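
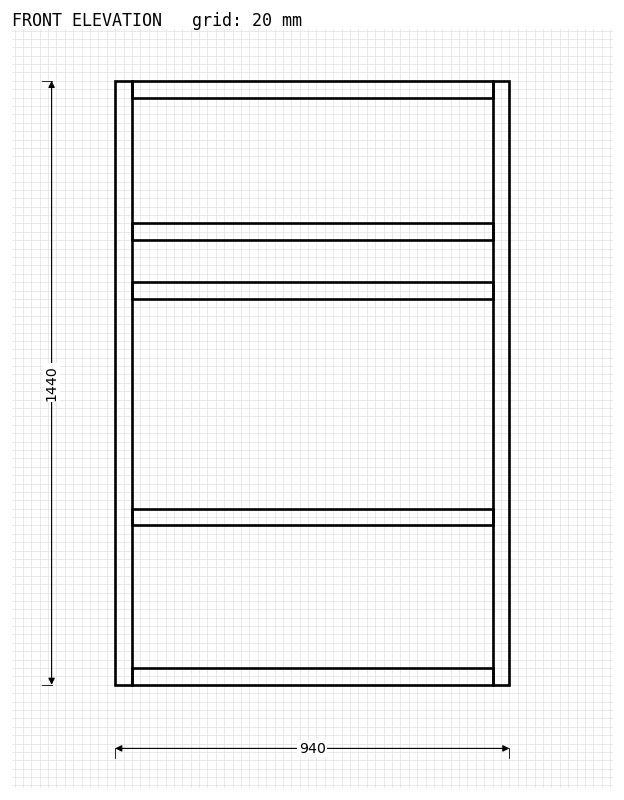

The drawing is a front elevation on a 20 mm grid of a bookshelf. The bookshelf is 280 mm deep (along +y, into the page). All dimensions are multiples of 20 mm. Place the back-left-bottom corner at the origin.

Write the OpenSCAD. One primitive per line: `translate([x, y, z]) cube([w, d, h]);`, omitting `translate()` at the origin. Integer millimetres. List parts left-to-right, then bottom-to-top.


cube([40, 280, 1440]);
translate([40, 0, 0]) cube([860, 280, 40]);
translate([40, 0, 380]) cube([860, 280, 40]);
translate([40, 0, 920]) cube([860, 280, 40]);
translate([40, 0, 1060]) cube([860, 280, 40]);
translate([40, 0, 1400]) cube([860, 280, 40]);
translate([900, 0, 0]) cube([40, 280, 1440]);


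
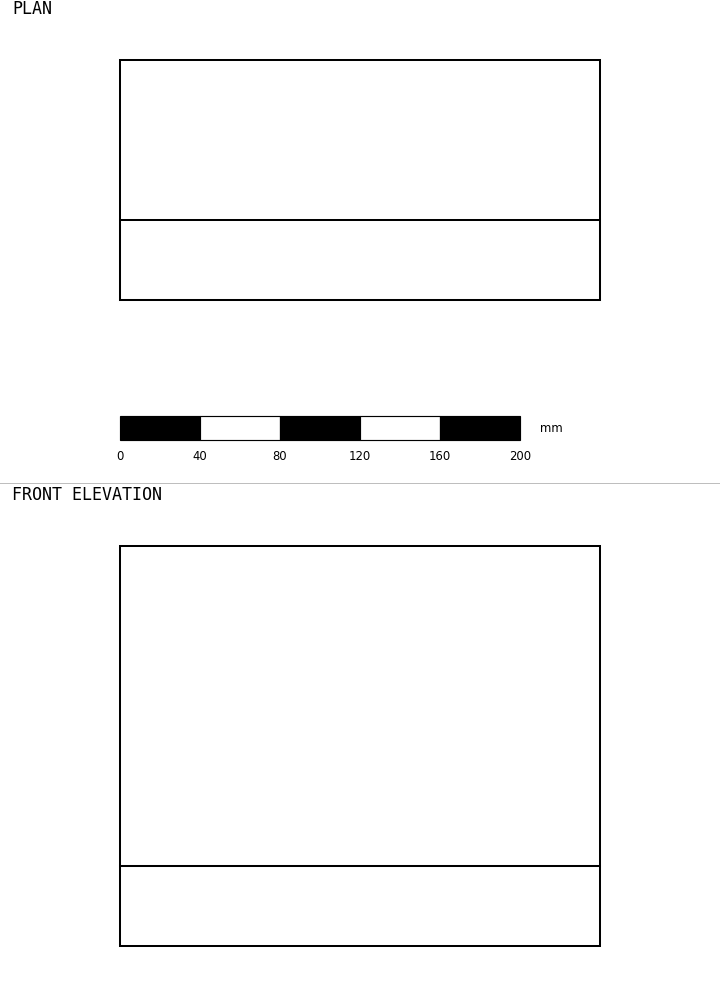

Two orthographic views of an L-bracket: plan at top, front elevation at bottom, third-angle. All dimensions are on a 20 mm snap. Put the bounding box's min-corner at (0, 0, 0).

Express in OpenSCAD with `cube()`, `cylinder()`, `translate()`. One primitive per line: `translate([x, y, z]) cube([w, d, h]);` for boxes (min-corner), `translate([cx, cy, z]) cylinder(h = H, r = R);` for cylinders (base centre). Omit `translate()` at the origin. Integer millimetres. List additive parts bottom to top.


cube([240, 120, 40]);
translate([0, 0, 40]) cube([240, 40, 160]);


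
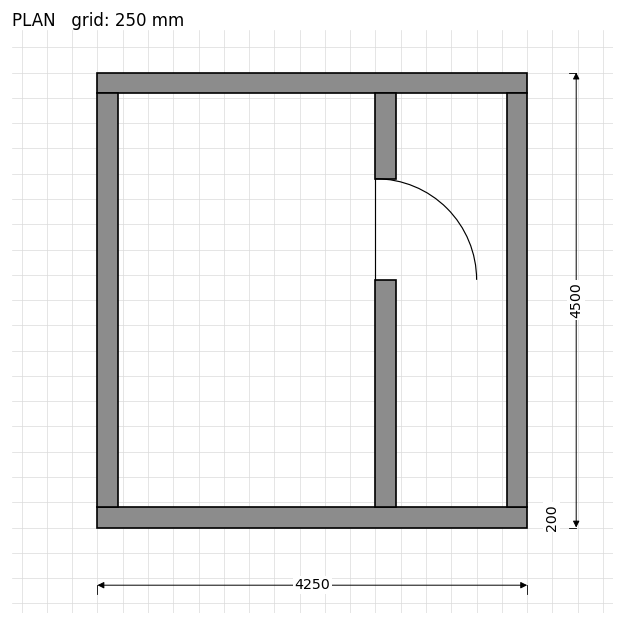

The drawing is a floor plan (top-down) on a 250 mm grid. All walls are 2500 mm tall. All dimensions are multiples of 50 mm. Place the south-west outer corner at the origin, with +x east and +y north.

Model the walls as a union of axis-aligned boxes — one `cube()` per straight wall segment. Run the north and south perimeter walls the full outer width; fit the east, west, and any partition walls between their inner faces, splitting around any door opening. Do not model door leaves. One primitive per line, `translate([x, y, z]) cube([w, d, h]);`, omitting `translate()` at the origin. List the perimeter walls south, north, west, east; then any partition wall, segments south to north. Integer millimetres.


cube([4250, 200, 2500]);
translate([0, 4300, 0]) cube([4250, 200, 2500]);
translate([0, 200, 0]) cube([200, 4100, 2500]);
translate([4050, 200, 0]) cube([200, 4100, 2500]);
translate([2750, 200, 0]) cube([200, 2250, 2500]);
translate([2750, 3450, 0]) cube([200, 850, 2500]);


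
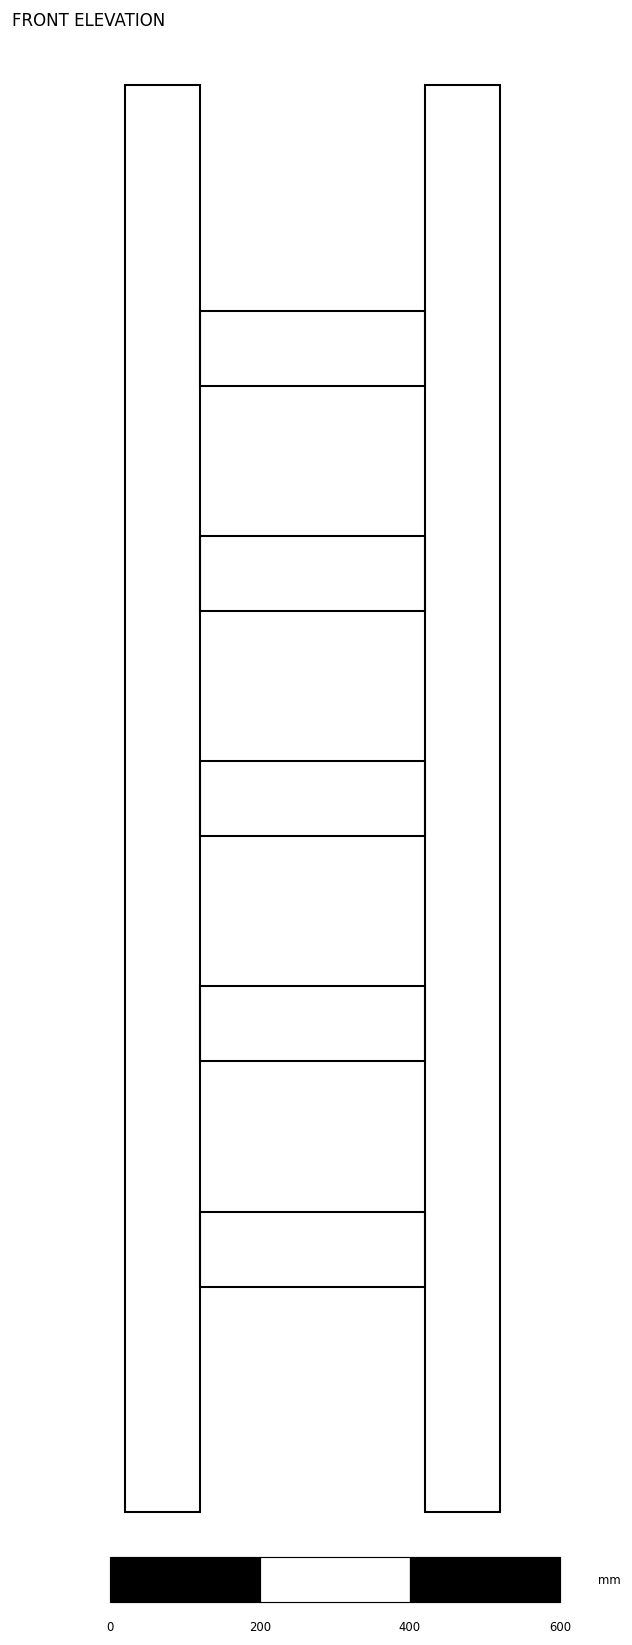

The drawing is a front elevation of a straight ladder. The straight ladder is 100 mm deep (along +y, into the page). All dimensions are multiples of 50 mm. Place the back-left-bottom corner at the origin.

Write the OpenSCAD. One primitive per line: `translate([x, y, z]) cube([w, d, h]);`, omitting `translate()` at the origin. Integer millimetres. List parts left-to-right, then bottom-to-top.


cube([100, 100, 1900]);
translate([100, 0, 300]) cube([300, 100, 100]);
translate([100, 0, 600]) cube([300, 100, 100]);
translate([100, 0, 900]) cube([300, 100, 100]);
translate([100, 0, 1200]) cube([300, 100, 100]);
translate([100, 0, 1500]) cube([300, 100, 100]);
translate([400, 0, 0]) cube([100, 100, 1900]);


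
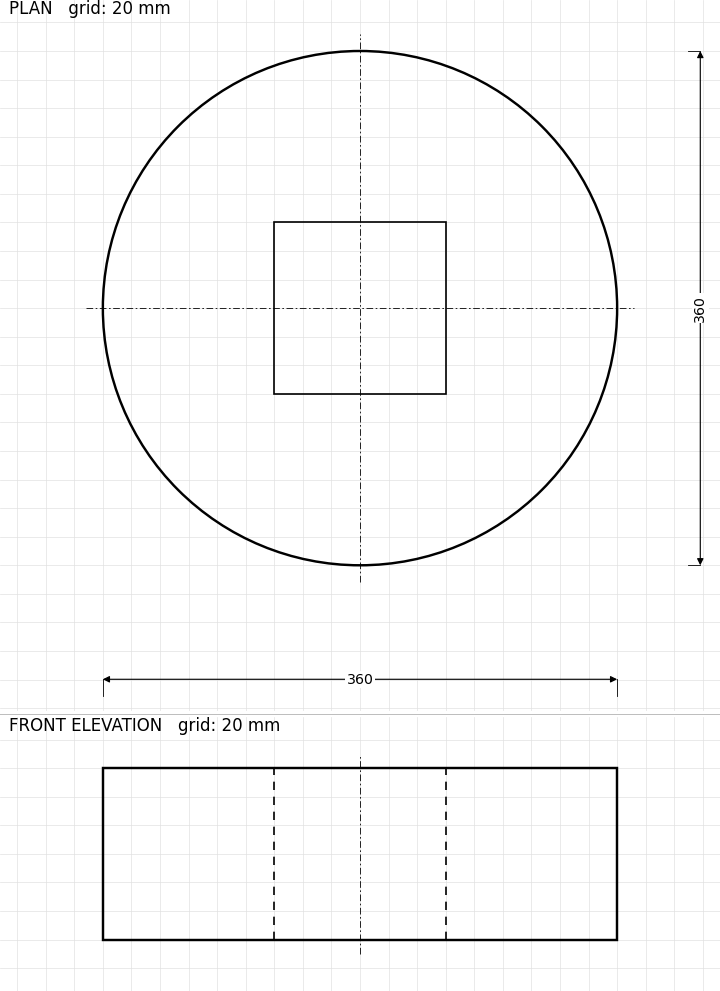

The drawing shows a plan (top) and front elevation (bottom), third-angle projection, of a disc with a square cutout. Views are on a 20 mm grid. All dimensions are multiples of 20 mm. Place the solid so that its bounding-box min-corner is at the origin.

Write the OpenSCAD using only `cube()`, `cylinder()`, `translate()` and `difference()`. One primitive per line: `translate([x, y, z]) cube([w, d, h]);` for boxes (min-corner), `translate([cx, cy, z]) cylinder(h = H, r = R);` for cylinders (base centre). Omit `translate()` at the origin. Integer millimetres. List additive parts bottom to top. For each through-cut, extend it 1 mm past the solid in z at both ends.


difference() {
  translate([180, 180, 0]) cylinder(h = 120, r = 180);
  translate([120, 120, -1]) cube([120, 120, 122]);
}


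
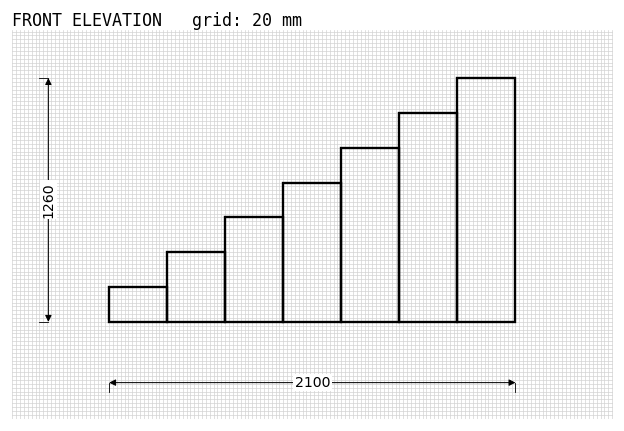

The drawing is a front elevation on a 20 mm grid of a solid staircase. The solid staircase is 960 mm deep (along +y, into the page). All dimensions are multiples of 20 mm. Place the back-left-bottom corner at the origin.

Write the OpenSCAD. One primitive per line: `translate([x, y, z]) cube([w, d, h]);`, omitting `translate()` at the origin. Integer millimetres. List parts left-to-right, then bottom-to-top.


cube([300, 960, 180]);
translate([300, 0, 0]) cube([300, 960, 360]);
translate([600, 0, 0]) cube([300, 960, 540]);
translate([900, 0, 0]) cube([300, 960, 720]);
translate([1200, 0, 0]) cube([300, 960, 900]);
translate([1500, 0, 0]) cube([300, 960, 1080]);
translate([1800, 0, 0]) cube([300, 960, 1260]);


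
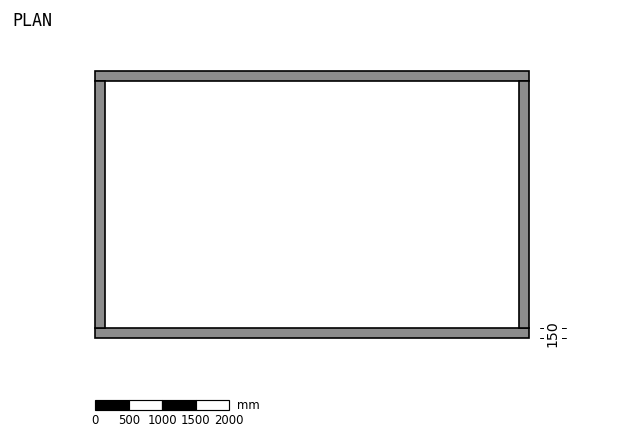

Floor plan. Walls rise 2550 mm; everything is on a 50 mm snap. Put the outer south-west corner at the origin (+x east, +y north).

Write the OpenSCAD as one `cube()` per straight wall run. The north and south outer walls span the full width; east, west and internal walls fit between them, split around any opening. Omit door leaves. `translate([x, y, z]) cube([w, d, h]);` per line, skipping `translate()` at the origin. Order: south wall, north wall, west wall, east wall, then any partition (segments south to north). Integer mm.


cube([6500, 150, 2550]);
translate([0, 3850, 0]) cube([6500, 150, 2550]);
translate([0, 150, 0]) cube([150, 3700, 2550]);
translate([6350, 150, 0]) cube([150, 3700, 2550]);


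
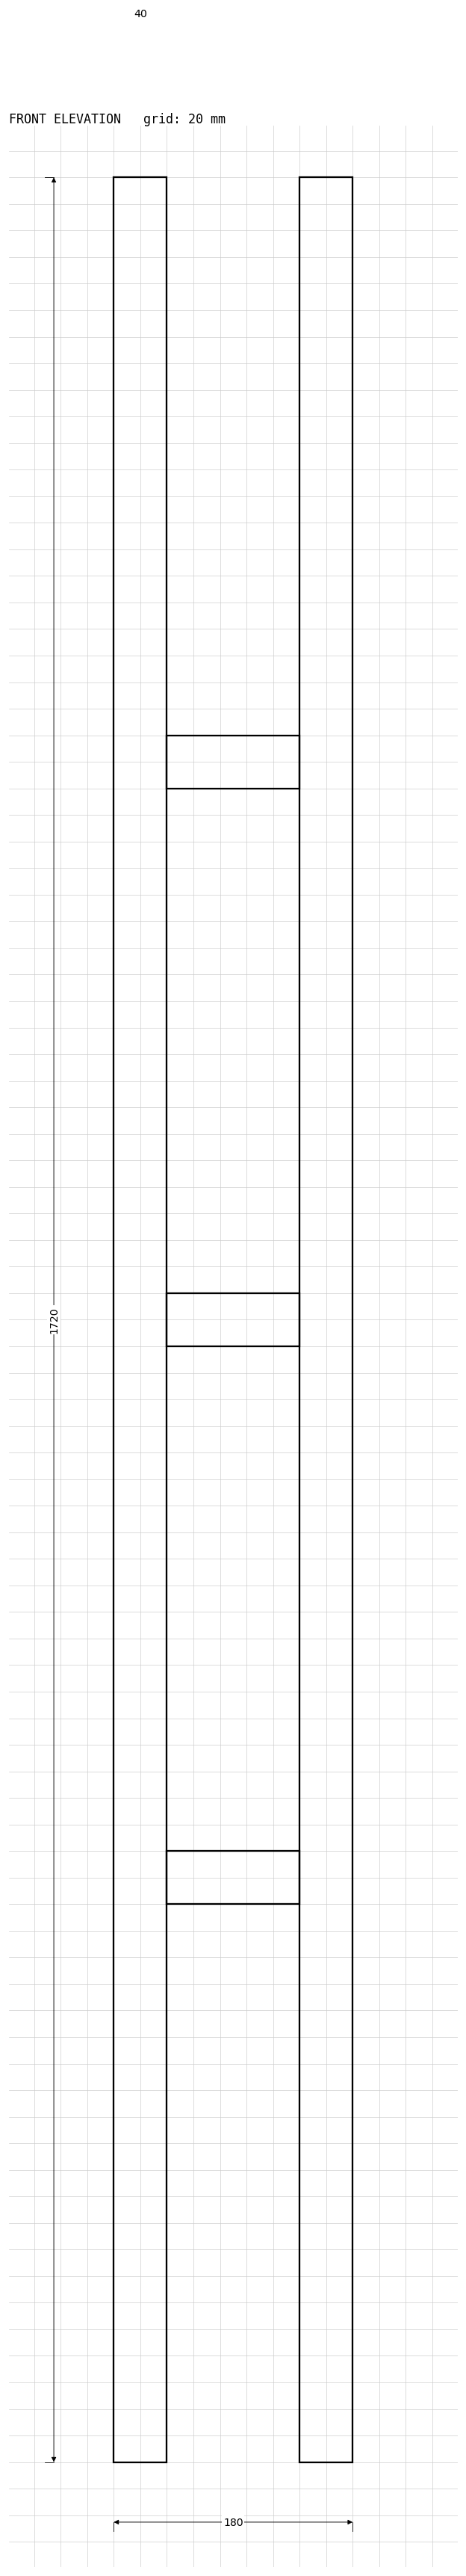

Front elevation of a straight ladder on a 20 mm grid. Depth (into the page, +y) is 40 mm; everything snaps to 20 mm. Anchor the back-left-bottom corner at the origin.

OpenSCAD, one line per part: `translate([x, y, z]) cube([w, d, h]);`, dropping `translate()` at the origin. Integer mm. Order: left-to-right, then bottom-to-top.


cube([40, 40, 1720]);
translate([40, 0, 420]) cube([100, 40, 40]);
translate([40, 0, 840]) cube([100, 40, 40]);
translate([40, 0, 1260]) cube([100, 40, 40]);
translate([140, 0, 0]) cube([40, 40, 1720]);


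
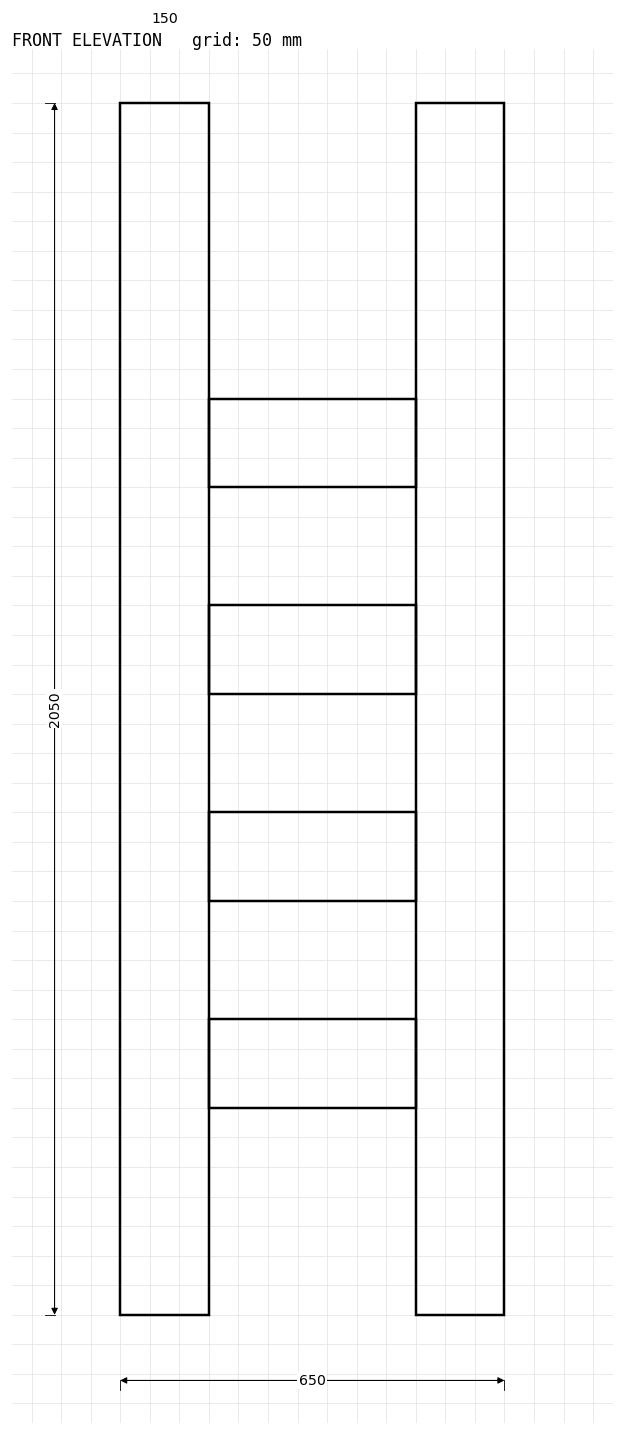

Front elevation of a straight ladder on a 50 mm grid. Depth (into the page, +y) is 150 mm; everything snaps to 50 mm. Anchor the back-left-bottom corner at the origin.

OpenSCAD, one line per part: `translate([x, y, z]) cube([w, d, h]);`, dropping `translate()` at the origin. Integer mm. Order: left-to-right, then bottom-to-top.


cube([150, 150, 2050]);
translate([150, 0, 350]) cube([350, 150, 150]);
translate([150, 0, 700]) cube([350, 150, 150]);
translate([150, 0, 1050]) cube([350, 150, 150]);
translate([150, 0, 1400]) cube([350, 150, 150]);
translate([500, 0, 0]) cube([150, 150, 2050]);


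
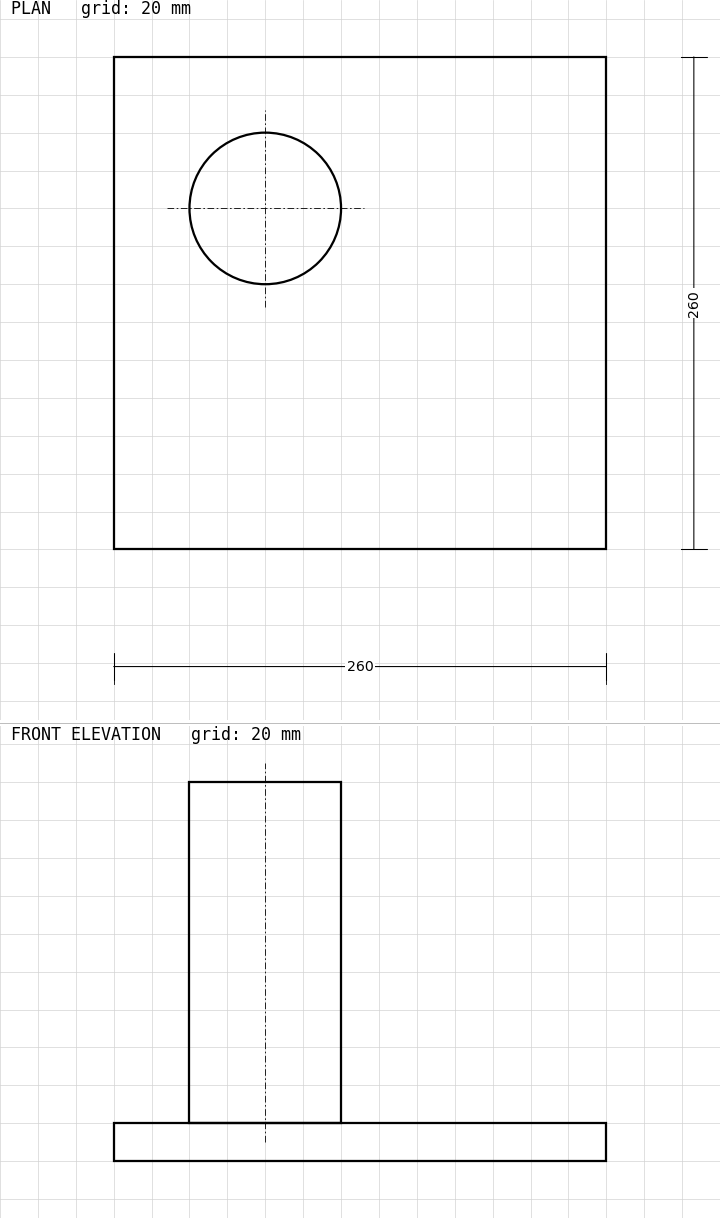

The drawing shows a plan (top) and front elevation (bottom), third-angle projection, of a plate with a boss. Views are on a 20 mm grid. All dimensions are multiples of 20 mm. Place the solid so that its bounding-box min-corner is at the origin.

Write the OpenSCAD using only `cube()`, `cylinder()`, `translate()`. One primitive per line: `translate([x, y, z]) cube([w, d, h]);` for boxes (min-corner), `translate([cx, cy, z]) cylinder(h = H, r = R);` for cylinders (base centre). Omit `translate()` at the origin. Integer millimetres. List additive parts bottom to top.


cube([260, 260, 20]);
translate([80, 180, 20]) cylinder(h = 180, r = 40);


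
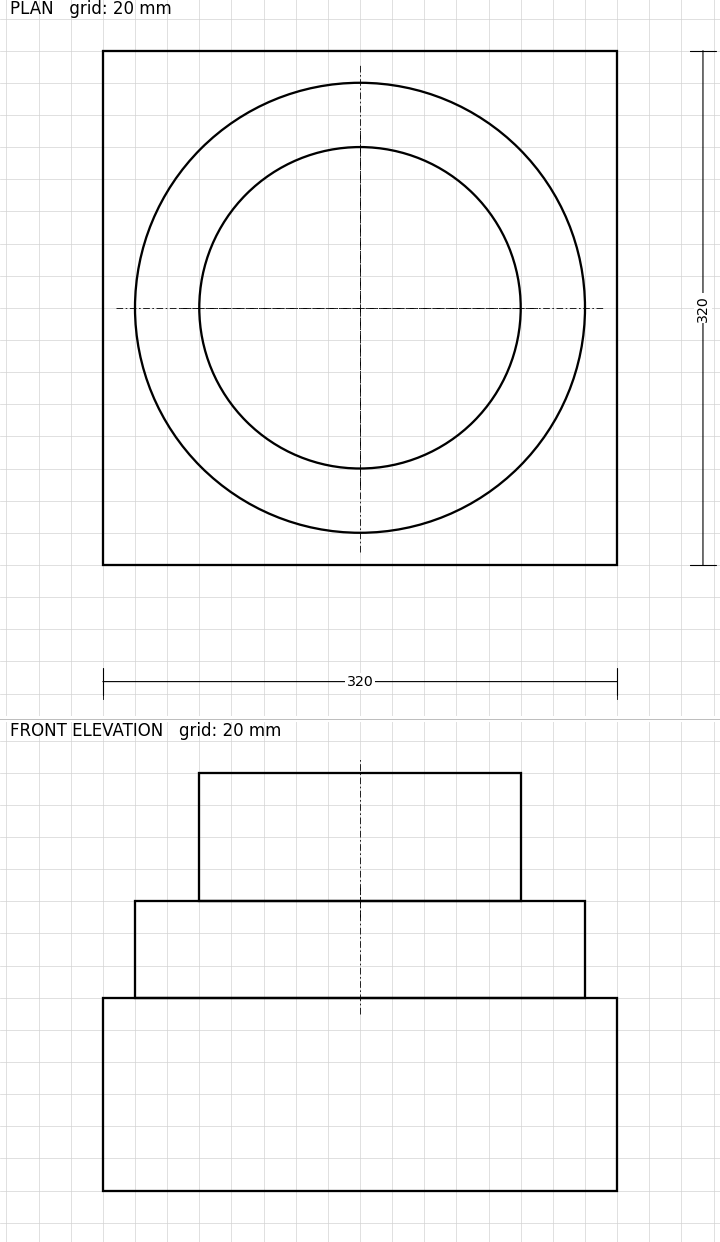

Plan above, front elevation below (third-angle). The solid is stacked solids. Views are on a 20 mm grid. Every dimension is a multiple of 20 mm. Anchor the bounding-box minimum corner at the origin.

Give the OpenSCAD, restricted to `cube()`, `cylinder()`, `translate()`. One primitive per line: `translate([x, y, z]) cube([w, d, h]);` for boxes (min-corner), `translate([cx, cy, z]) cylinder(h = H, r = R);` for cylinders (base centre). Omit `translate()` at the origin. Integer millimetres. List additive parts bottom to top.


cube([320, 320, 120]);
translate([160, 160, 120]) cylinder(h = 60, r = 140);
translate([160, 160, 180]) cylinder(h = 80, r = 100);


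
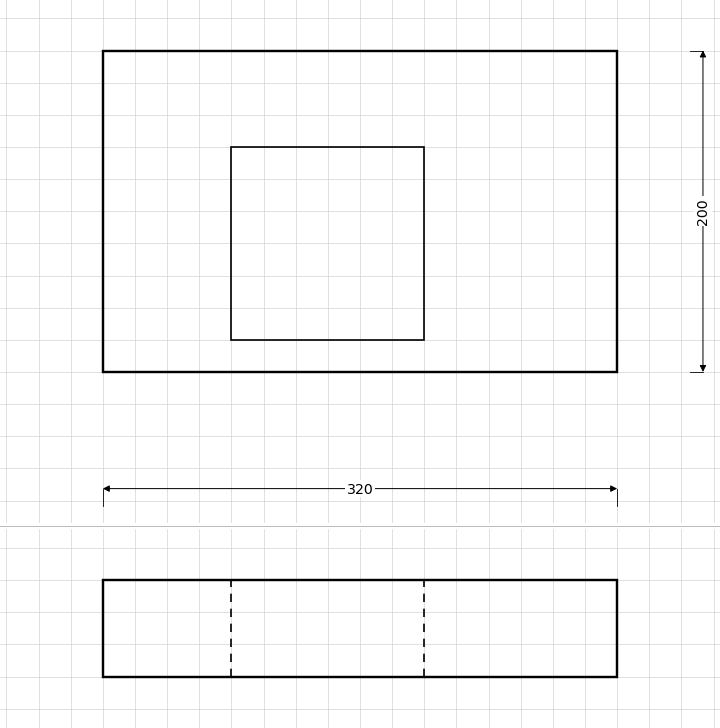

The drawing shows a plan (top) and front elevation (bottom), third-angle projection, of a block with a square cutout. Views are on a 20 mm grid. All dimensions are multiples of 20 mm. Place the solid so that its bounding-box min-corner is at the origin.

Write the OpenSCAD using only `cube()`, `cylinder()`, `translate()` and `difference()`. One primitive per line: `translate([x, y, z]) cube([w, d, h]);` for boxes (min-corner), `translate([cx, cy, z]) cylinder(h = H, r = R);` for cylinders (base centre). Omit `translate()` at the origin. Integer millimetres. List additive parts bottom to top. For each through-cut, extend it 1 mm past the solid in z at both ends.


difference() {
  cube([320, 200, 60]);
  translate([80, 20, -1]) cube([120, 120, 62]);
}


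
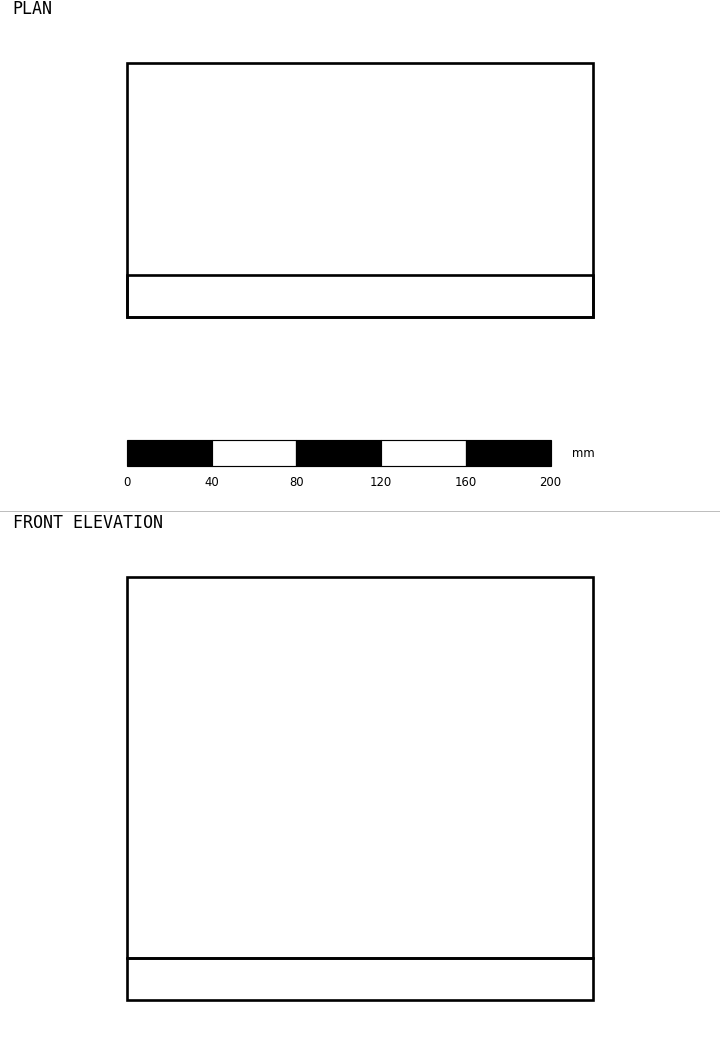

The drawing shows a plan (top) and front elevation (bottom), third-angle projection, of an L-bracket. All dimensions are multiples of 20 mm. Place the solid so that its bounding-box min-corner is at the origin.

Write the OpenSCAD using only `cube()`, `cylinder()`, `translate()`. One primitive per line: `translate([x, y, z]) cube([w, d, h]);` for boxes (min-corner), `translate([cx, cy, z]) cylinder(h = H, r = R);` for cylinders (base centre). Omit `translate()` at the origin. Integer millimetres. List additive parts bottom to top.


cube([220, 120, 20]);
translate([0, 0, 20]) cube([220, 20, 180]);


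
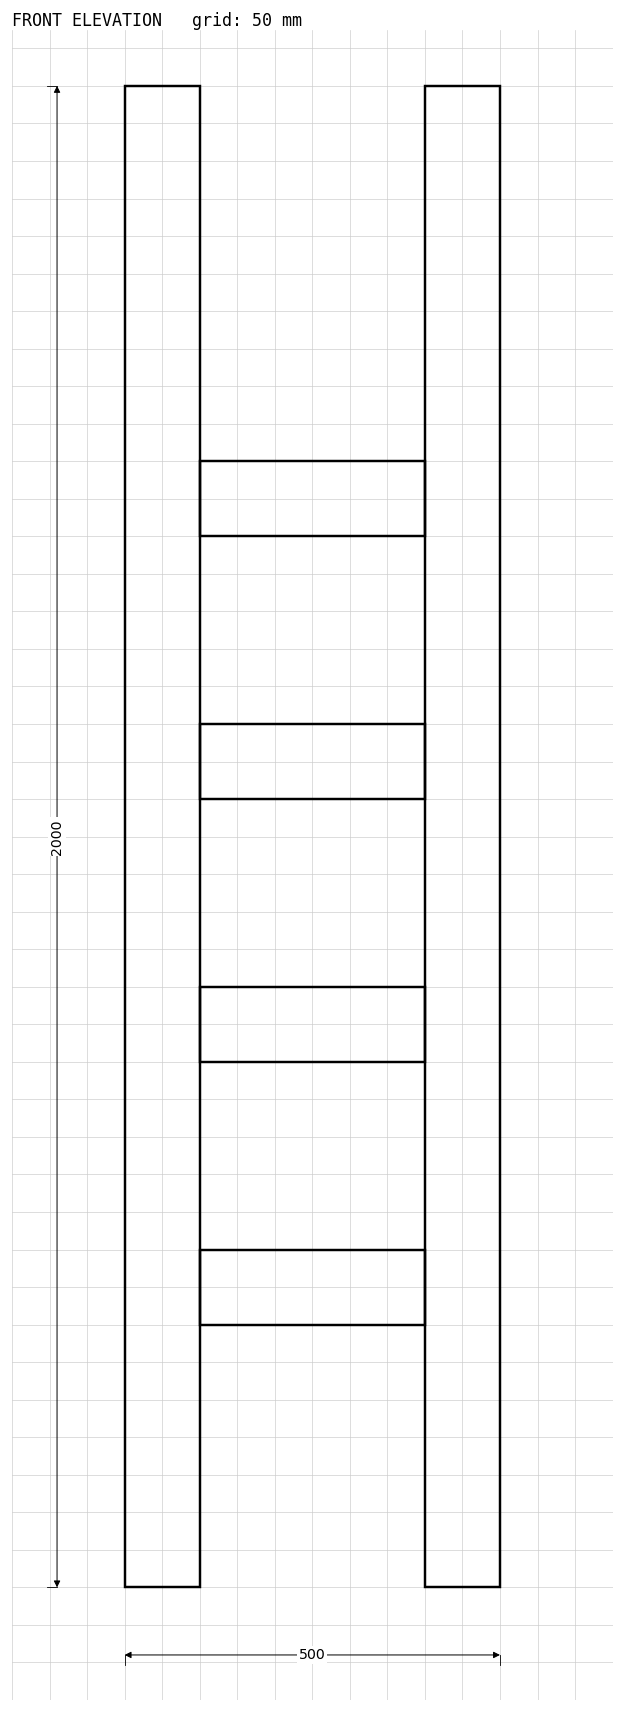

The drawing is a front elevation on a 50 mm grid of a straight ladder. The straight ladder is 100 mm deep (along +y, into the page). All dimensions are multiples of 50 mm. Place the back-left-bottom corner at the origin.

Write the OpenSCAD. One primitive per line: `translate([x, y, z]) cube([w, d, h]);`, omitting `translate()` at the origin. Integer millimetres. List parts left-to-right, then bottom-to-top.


cube([100, 100, 2000]);
translate([100, 0, 350]) cube([300, 100, 100]);
translate([100, 0, 700]) cube([300, 100, 100]);
translate([100, 0, 1050]) cube([300, 100, 100]);
translate([100, 0, 1400]) cube([300, 100, 100]);
translate([400, 0, 0]) cube([100, 100, 2000]);


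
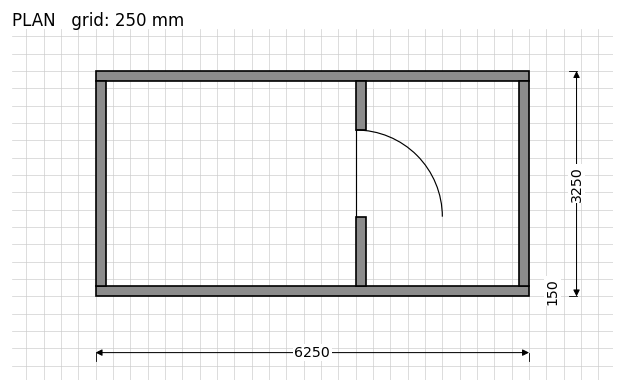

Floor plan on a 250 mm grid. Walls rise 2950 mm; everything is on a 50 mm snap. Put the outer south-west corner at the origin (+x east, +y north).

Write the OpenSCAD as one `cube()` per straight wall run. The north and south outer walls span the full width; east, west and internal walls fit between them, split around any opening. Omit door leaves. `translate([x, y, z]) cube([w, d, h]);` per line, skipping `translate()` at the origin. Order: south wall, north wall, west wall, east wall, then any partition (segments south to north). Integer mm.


cube([6250, 150, 2950]);
translate([0, 3100, 0]) cube([6250, 150, 2950]);
translate([0, 150, 0]) cube([150, 2950, 2950]);
translate([6100, 150, 0]) cube([150, 2950, 2950]);
translate([3750, 150, 0]) cube([150, 1000, 2950]);
translate([3750, 2400, 0]) cube([150, 700, 2950]);


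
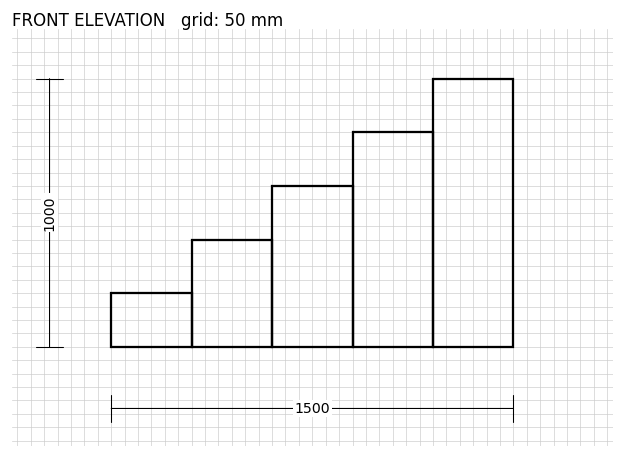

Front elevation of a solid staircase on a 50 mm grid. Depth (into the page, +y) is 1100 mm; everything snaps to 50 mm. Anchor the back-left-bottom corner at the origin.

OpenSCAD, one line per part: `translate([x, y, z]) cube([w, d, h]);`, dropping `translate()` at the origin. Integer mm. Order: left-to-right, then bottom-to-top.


cube([300, 1100, 200]);
translate([300, 0, 0]) cube([300, 1100, 400]);
translate([600, 0, 0]) cube([300, 1100, 600]);
translate([900, 0, 0]) cube([300, 1100, 800]);
translate([1200, 0, 0]) cube([300, 1100, 1000]);


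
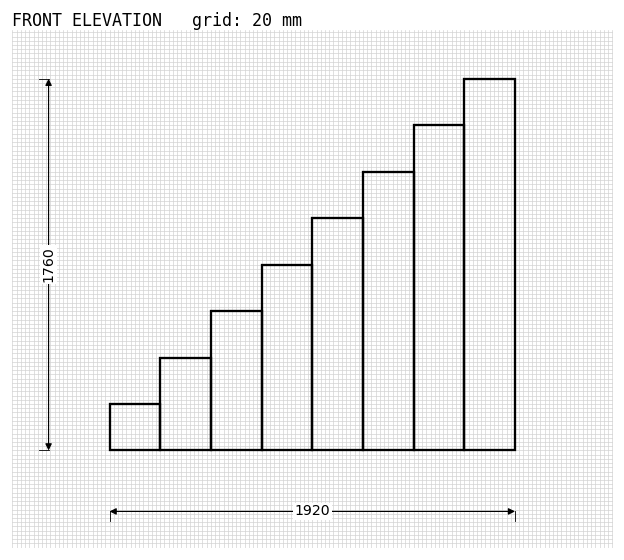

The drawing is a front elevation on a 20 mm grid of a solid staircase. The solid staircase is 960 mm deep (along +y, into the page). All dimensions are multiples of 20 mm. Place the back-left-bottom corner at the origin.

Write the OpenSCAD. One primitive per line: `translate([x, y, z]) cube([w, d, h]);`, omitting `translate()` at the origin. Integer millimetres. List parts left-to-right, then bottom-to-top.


cube([240, 960, 220]);
translate([240, 0, 0]) cube([240, 960, 440]);
translate([480, 0, 0]) cube([240, 960, 660]);
translate([720, 0, 0]) cube([240, 960, 880]);
translate([960, 0, 0]) cube([240, 960, 1100]);
translate([1200, 0, 0]) cube([240, 960, 1320]);
translate([1440, 0, 0]) cube([240, 960, 1540]);
translate([1680, 0, 0]) cube([240, 960, 1760]);


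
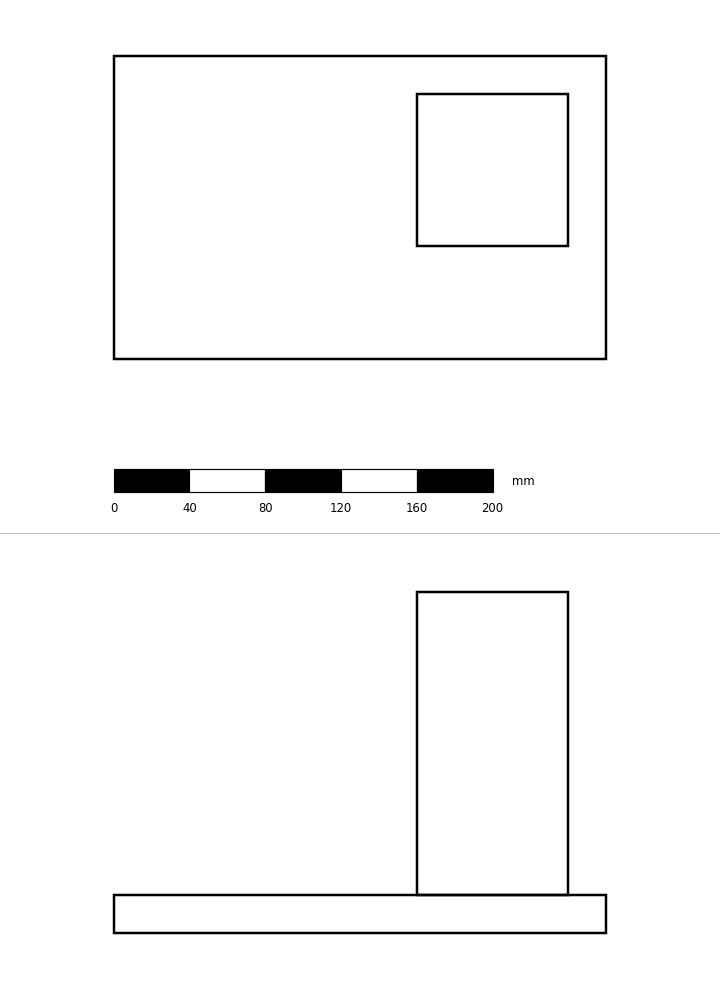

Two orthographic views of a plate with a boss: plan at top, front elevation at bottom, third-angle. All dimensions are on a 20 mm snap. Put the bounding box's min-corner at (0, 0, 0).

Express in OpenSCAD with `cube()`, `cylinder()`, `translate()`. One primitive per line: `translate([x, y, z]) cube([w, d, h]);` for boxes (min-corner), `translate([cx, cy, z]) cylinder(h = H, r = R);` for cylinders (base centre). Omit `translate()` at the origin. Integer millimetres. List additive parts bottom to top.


cube([260, 160, 20]);
translate([160, 60, 20]) cube([80, 80, 160]);


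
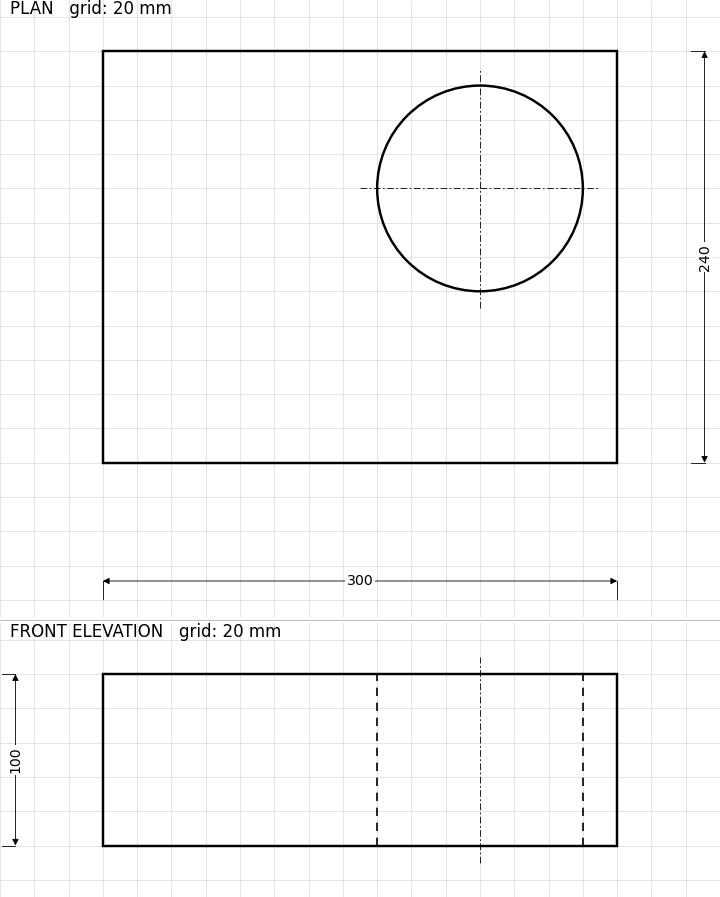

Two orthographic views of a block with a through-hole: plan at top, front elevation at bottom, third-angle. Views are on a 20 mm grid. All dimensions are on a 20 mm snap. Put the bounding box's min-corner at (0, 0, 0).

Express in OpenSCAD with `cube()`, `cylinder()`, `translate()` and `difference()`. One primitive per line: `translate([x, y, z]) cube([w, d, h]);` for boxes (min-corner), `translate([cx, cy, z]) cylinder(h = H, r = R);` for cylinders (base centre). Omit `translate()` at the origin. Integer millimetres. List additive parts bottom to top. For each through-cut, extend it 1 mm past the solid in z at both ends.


difference() {
  cube([300, 240, 100]);
  translate([220, 160, -1]) cylinder(h = 102, r = 60);
}


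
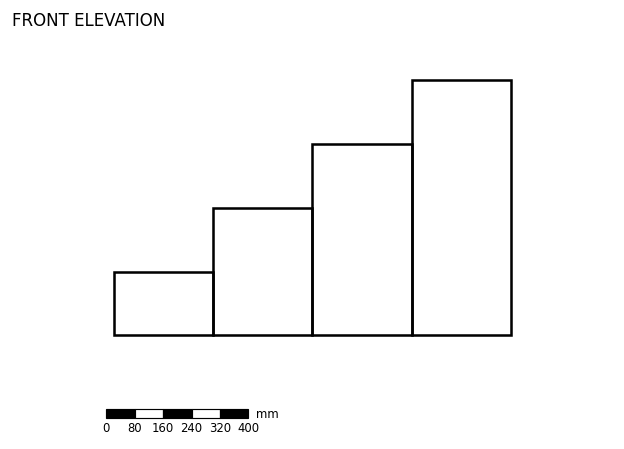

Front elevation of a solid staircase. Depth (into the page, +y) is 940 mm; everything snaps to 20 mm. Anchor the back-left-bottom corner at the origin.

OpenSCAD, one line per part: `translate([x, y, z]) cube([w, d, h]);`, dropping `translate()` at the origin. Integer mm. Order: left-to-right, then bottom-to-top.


cube([280, 940, 180]);
translate([280, 0, 0]) cube([280, 940, 360]);
translate([560, 0, 0]) cube([280, 940, 540]);
translate([840, 0, 0]) cube([280, 940, 720]);


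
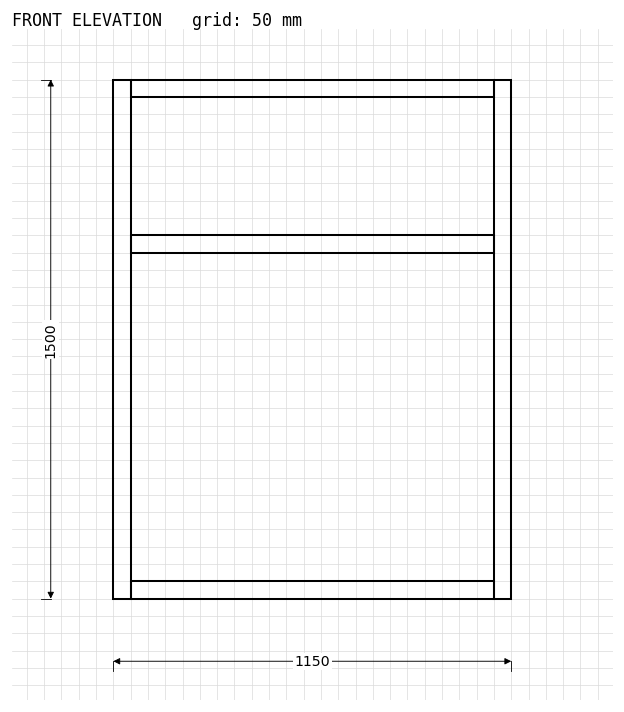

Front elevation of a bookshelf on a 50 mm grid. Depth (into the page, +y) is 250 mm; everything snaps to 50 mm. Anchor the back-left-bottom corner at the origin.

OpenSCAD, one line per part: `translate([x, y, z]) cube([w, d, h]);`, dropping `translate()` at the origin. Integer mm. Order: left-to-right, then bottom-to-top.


cube([50, 250, 1500]);
translate([50, 0, 0]) cube([1050, 250, 50]);
translate([50, 0, 1000]) cube([1050, 250, 50]);
translate([50, 0, 1450]) cube([1050, 250, 50]);
translate([1100, 0, 0]) cube([50, 250, 1500]);


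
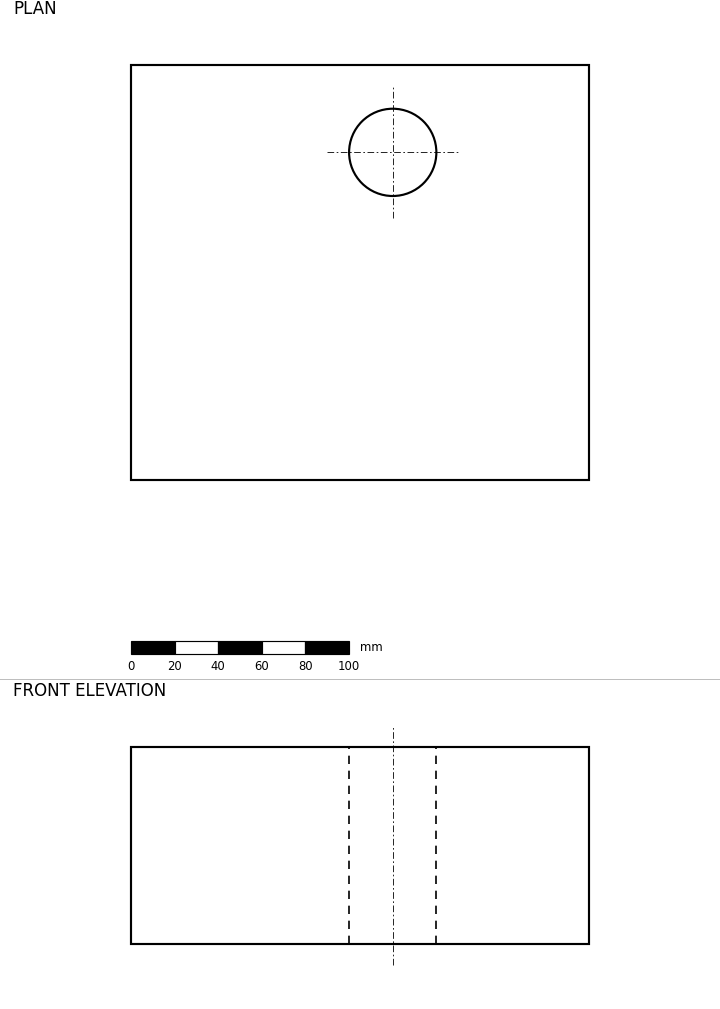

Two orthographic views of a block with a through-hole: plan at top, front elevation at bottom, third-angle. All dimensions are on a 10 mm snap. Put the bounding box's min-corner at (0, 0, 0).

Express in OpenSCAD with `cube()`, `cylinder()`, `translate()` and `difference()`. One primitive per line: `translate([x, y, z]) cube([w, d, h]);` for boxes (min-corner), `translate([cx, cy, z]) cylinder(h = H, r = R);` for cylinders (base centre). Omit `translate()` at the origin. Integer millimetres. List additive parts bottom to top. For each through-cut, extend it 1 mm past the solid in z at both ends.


difference() {
  cube([210, 190, 90]);
  translate([120, 150, -1]) cylinder(h = 92, r = 20);
}


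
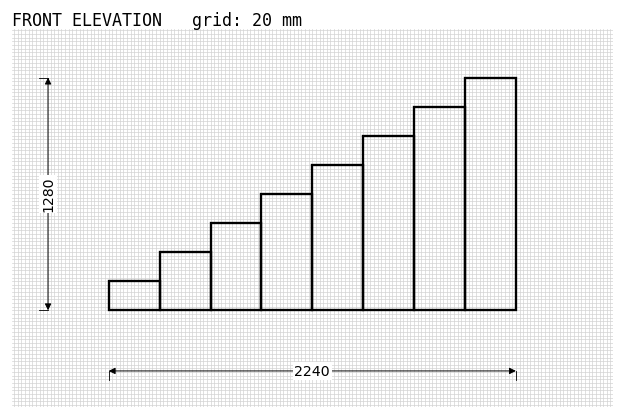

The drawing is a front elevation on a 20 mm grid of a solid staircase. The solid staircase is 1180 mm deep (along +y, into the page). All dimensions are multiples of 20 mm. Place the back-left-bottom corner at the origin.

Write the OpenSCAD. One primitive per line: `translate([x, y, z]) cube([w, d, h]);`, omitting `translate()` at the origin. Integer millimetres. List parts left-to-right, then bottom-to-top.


cube([280, 1180, 160]);
translate([280, 0, 0]) cube([280, 1180, 320]);
translate([560, 0, 0]) cube([280, 1180, 480]);
translate([840, 0, 0]) cube([280, 1180, 640]);
translate([1120, 0, 0]) cube([280, 1180, 800]);
translate([1400, 0, 0]) cube([280, 1180, 960]);
translate([1680, 0, 0]) cube([280, 1180, 1120]);
translate([1960, 0, 0]) cube([280, 1180, 1280]);


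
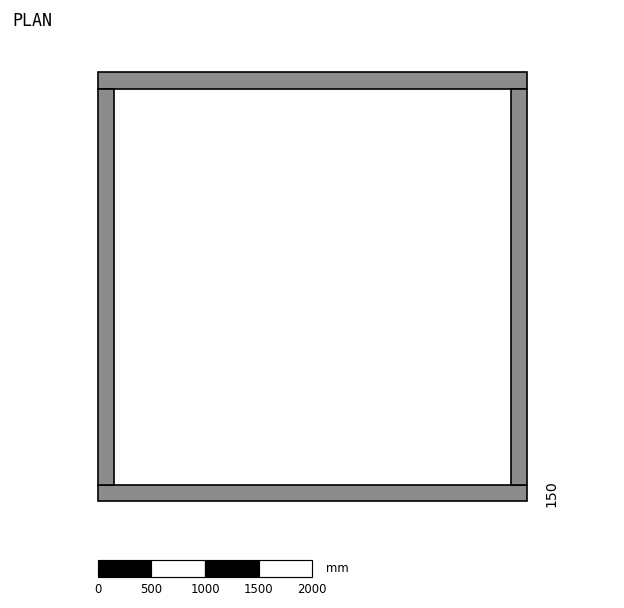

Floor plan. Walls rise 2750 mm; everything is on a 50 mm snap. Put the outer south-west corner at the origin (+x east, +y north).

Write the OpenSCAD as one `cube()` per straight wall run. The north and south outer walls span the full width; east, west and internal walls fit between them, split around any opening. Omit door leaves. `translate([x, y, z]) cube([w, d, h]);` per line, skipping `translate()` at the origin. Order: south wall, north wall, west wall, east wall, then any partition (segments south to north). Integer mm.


cube([4000, 150, 2750]);
translate([0, 3850, 0]) cube([4000, 150, 2750]);
translate([0, 150, 0]) cube([150, 3700, 2750]);
translate([3850, 150, 0]) cube([150, 3700, 2750]);


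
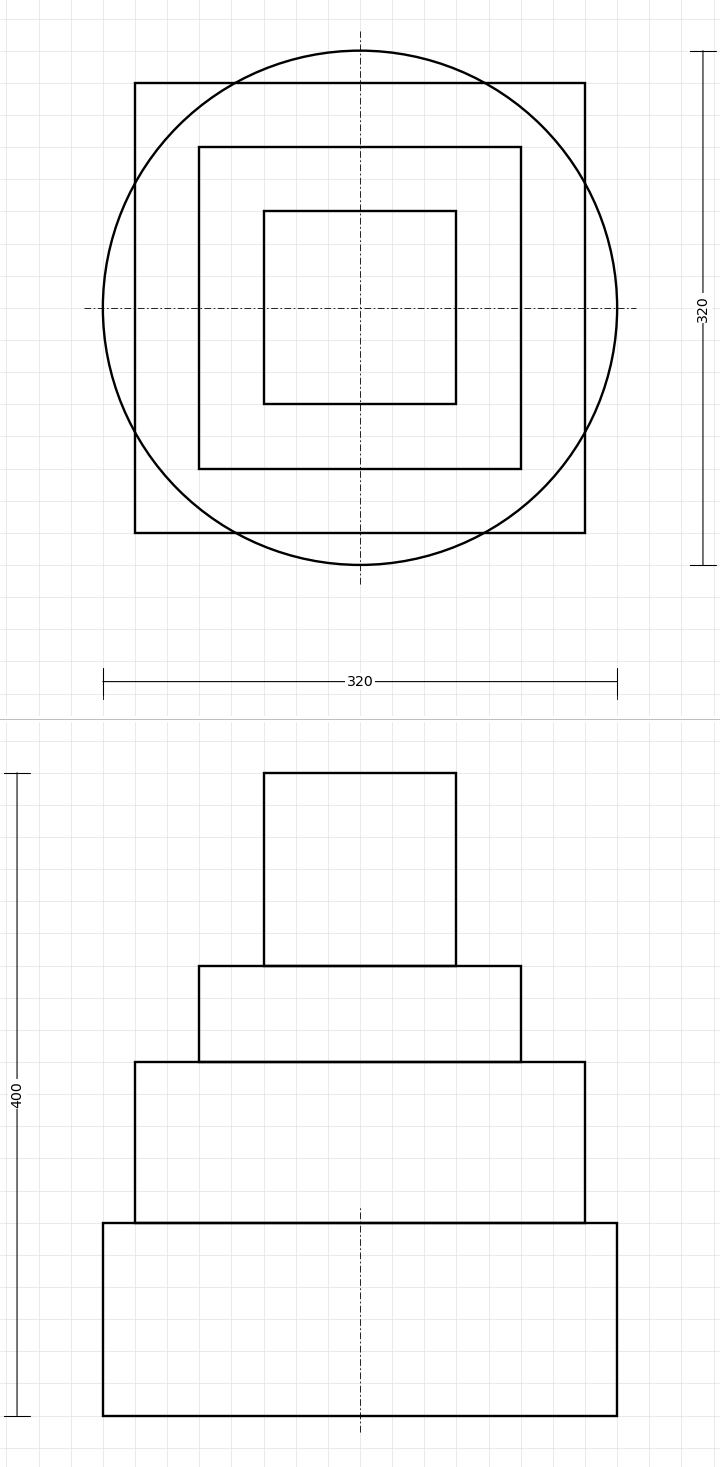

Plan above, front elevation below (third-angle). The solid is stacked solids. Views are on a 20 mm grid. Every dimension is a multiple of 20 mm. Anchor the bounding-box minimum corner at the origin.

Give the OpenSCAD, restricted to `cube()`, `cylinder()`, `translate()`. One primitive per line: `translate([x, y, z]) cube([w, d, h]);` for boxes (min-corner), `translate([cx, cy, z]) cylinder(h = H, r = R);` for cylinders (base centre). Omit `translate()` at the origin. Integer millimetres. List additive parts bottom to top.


translate([160, 160, 0]) cylinder(h = 120, r = 160);
translate([20, 20, 120]) cube([280, 280, 100]);
translate([60, 60, 220]) cube([200, 200, 60]);
translate([100, 100, 280]) cube([120, 120, 120]);


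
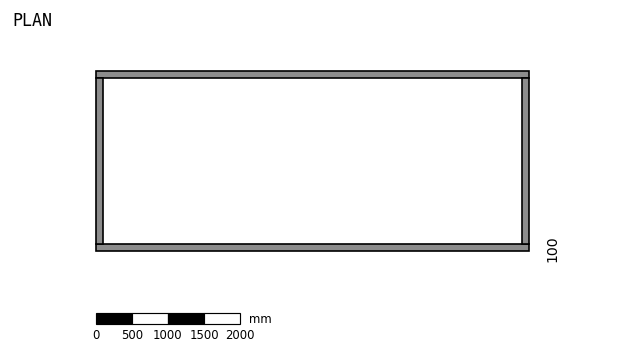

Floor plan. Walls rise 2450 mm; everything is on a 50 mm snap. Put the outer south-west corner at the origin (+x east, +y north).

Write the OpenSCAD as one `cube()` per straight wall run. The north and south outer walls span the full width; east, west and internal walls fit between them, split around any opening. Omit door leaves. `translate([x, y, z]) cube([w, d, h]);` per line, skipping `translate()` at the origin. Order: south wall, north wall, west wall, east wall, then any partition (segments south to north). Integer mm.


cube([6000, 100, 2450]);
translate([0, 2400, 0]) cube([6000, 100, 2450]);
translate([0, 100, 0]) cube([100, 2300, 2450]);
translate([5900, 100, 0]) cube([100, 2300, 2450]);


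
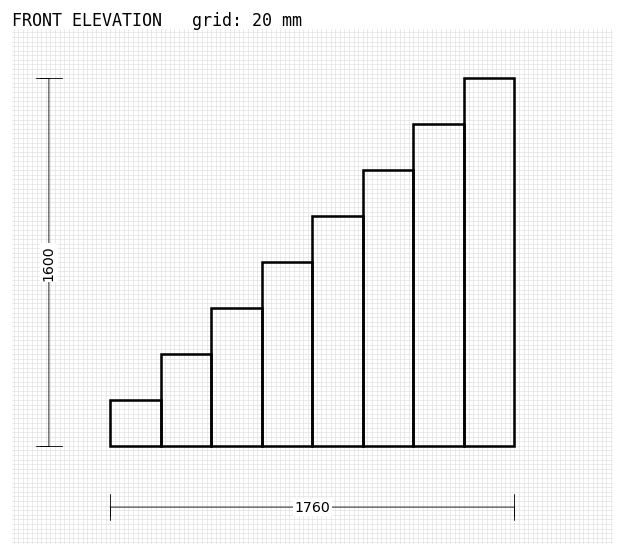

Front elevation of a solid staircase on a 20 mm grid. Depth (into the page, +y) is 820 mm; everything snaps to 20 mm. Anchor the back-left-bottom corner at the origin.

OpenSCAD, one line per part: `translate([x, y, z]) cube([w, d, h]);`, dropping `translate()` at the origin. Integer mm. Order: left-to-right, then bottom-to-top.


cube([220, 820, 200]);
translate([220, 0, 0]) cube([220, 820, 400]);
translate([440, 0, 0]) cube([220, 820, 600]);
translate([660, 0, 0]) cube([220, 820, 800]);
translate([880, 0, 0]) cube([220, 820, 1000]);
translate([1100, 0, 0]) cube([220, 820, 1200]);
translate([1320, 0, 0]) cube([220, 820, 1400]);
translate([1540, 0, 0]) cube([220, 820, 1600]);


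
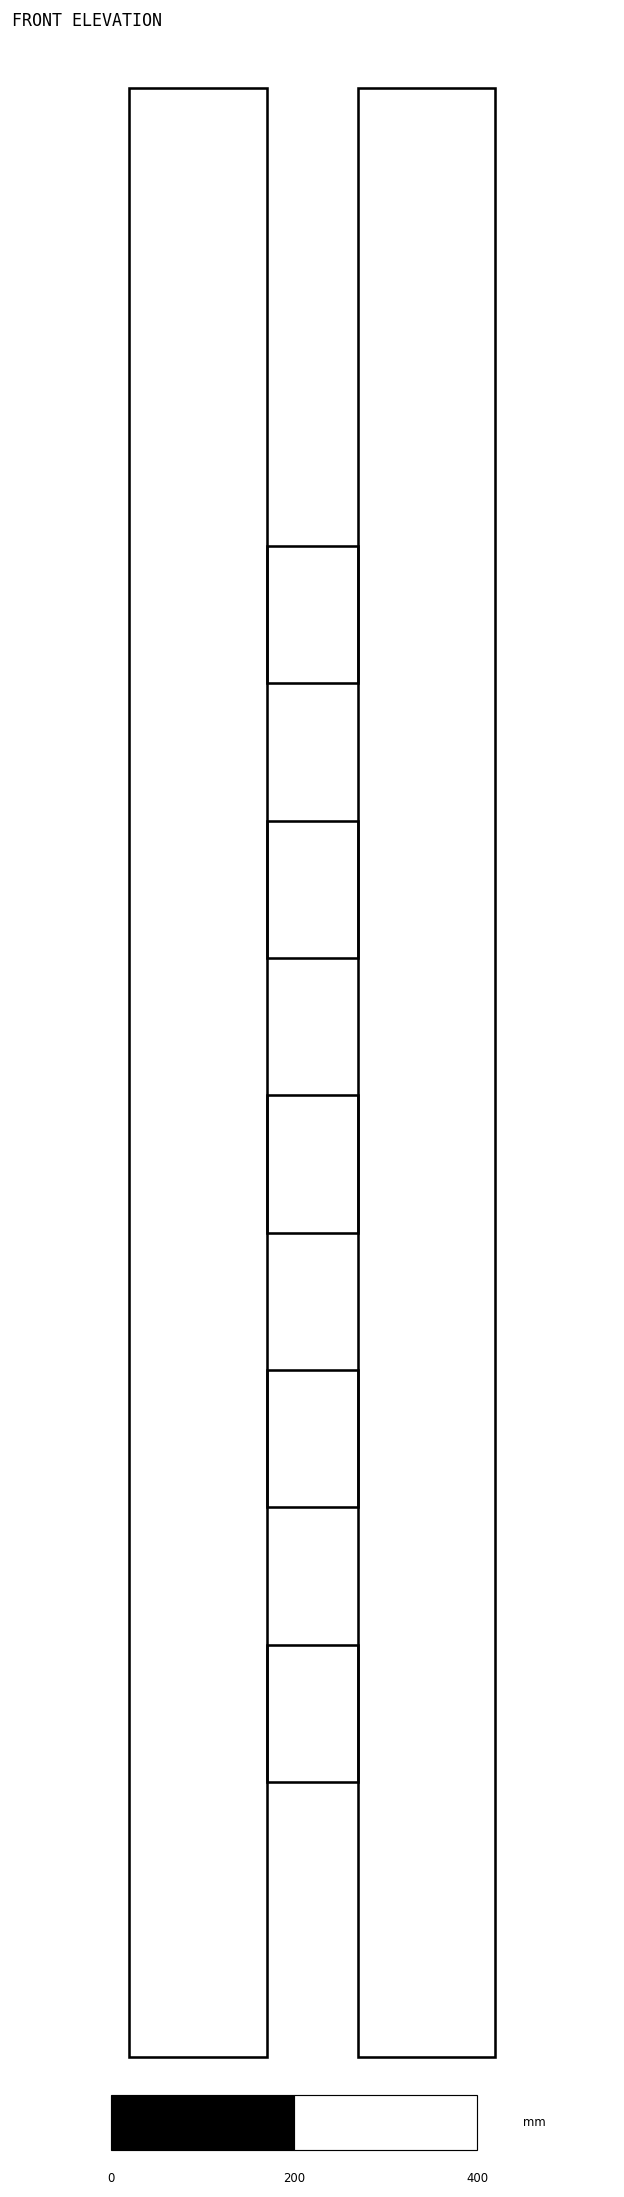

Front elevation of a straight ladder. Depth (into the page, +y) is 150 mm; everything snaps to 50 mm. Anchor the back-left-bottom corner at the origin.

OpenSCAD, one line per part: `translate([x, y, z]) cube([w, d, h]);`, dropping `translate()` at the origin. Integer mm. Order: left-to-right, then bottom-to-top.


cube([150, 150, 2150]);
translate([150, 0, 300]) cube([100, 150, 150]);
translate([150, 0, 600]) cube([100, 150, 150]);
translate([150, 0, 900]) cube([100, 150, 150]);
translate([150, 0, 1200]) cube([100, 150, 150]);
translate([150, 0, 1500]) cube([100, 150, 150]);
translate([250, 0, 0]) cube([150, 150, 2150]);


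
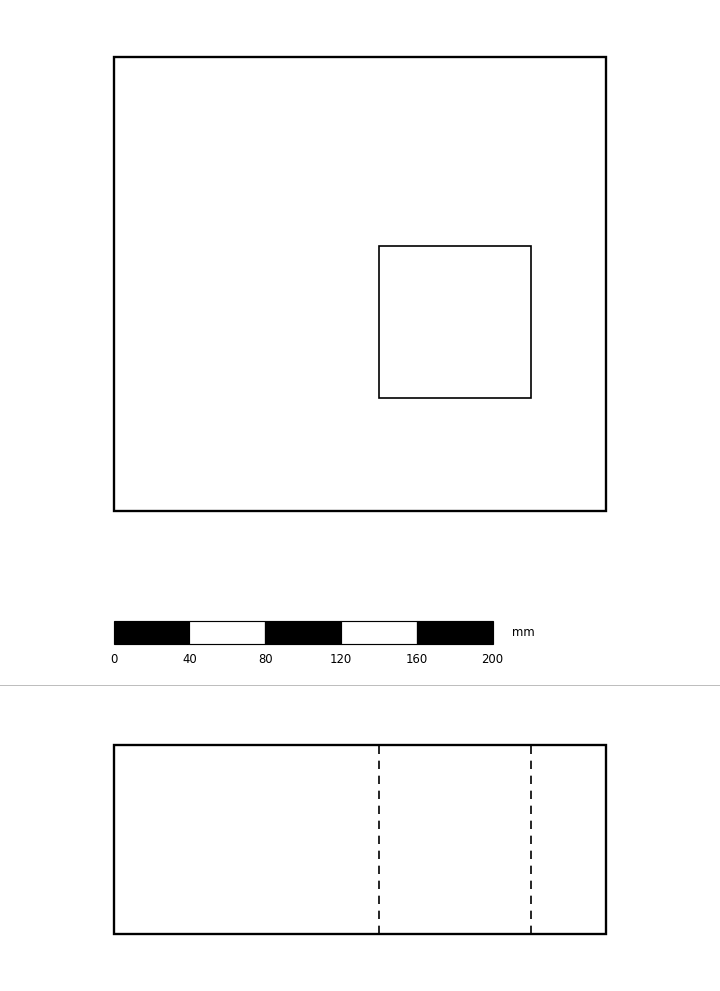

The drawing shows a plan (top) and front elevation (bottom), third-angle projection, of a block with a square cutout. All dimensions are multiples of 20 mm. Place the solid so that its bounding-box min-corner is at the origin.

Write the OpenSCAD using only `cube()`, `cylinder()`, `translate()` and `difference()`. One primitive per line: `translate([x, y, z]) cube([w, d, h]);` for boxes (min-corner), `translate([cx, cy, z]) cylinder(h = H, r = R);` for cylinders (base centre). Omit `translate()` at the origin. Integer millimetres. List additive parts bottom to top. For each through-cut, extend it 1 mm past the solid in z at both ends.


difference() {
  cube([260, 240, 100]);
  translate([140, 60, -1]) cube([80, 80, 102]);
}


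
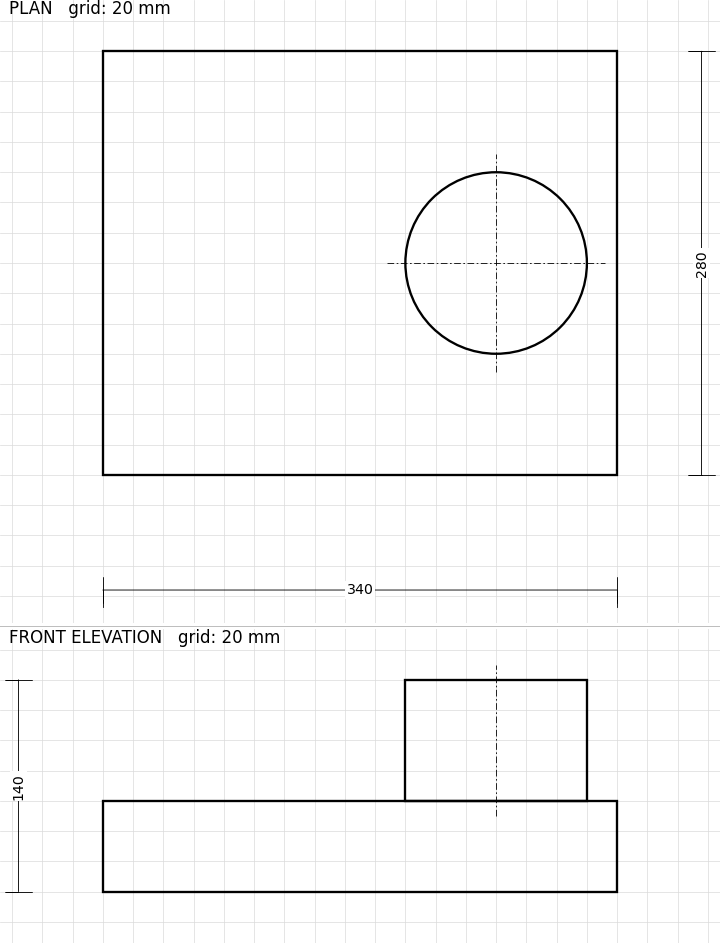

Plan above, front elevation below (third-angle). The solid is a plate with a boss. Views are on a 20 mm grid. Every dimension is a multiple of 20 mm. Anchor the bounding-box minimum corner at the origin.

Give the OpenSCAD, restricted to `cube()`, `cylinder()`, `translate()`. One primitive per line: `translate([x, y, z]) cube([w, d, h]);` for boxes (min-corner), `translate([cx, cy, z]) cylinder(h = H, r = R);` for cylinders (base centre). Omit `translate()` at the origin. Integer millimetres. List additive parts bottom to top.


cube([340, 280, 60]);
translate([260, 140, 60]) cylinder(h = 80, r = 60);


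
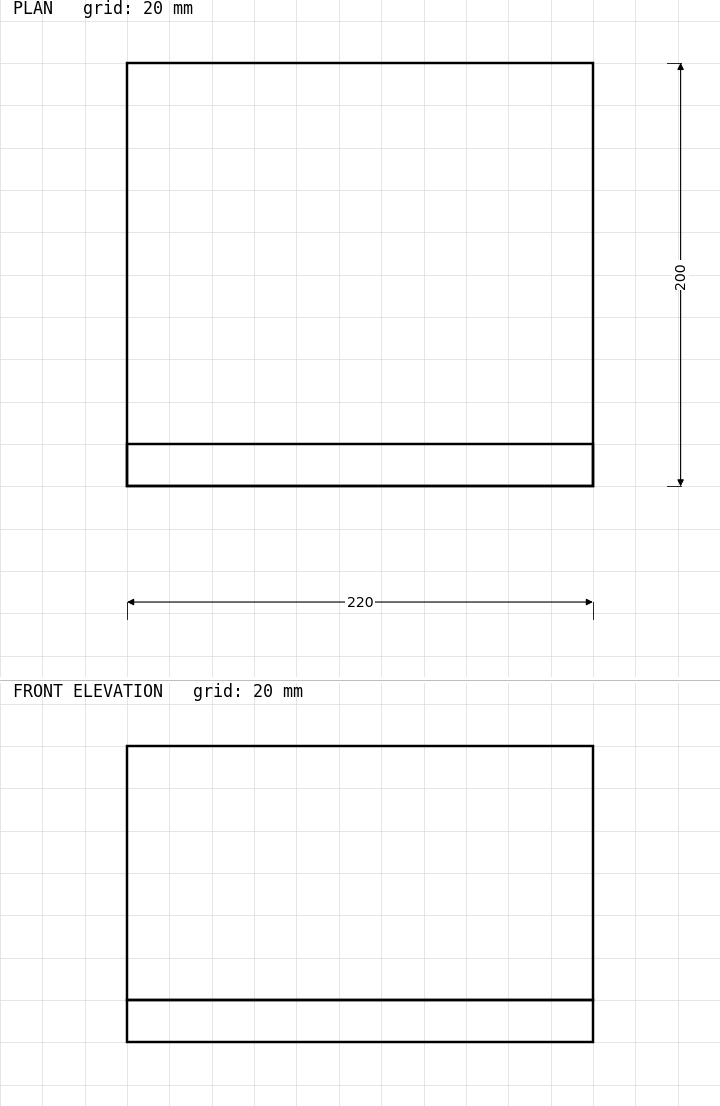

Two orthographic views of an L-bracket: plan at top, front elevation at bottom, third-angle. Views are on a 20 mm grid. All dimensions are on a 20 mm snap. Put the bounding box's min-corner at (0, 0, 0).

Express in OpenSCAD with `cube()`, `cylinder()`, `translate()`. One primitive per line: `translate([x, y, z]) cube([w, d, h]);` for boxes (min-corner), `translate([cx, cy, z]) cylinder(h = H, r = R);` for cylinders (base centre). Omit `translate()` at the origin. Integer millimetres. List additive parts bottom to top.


cube([220, 200, 20]);
translate([0, 0, 20]) cube([220, 20, 120]);


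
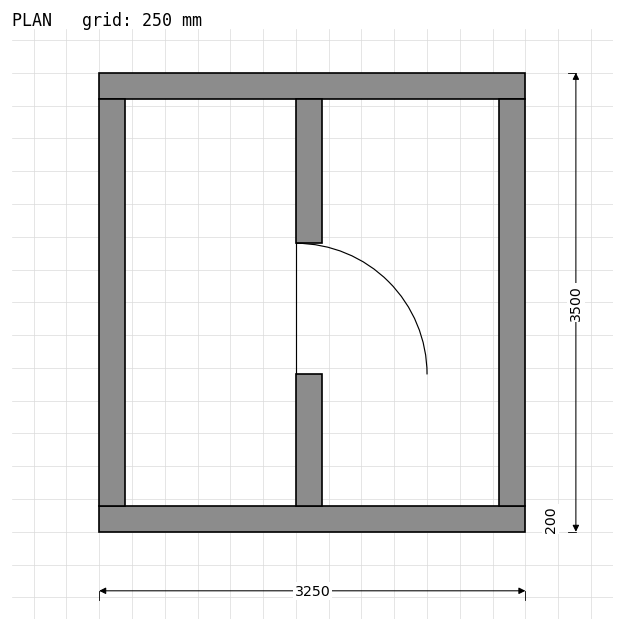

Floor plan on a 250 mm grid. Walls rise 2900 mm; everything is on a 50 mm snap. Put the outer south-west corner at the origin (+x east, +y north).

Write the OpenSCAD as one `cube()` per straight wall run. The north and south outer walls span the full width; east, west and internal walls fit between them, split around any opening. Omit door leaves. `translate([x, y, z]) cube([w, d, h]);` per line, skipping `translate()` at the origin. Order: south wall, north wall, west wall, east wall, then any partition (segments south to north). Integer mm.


cube([3250, 200, 2900]);
translate([0, 3300, 0]) cube([3250, 200, 2900]);
translate([0, 200, 0]) cube([200, 3100, 2900]);
translate([3050, 200, 0]) cube([200, 3100, 2900]);
translate([1500, 200, 0]) cube([200, 1000, 2900]);
translate([1500, 2200, 0]) cube([200, 1100, 2900]);


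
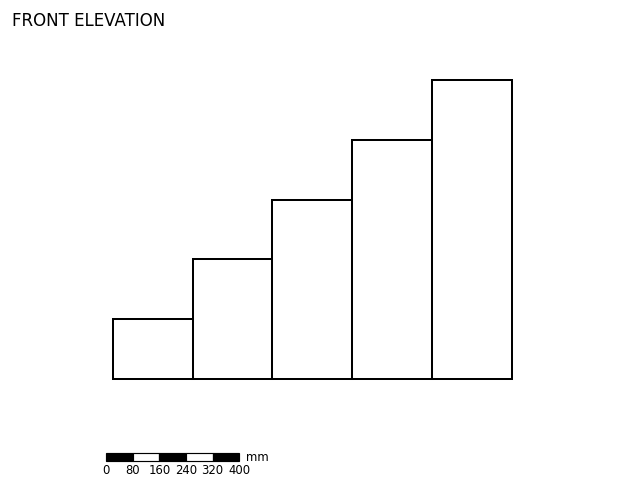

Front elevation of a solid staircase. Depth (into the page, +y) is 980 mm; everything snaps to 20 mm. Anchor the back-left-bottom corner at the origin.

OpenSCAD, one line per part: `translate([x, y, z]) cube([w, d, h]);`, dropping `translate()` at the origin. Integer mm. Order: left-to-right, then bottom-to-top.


cube([240, 980, 180]);
translate([240, 0, 0]) cube([240, 980, 360]);
translate([480, 0, 0]) cube([240, 980, 540]);
translate([720, 0, 0]) cube([240, 980, 720]);
translate([960, 0, 0]) cube([240, 980, 900]);


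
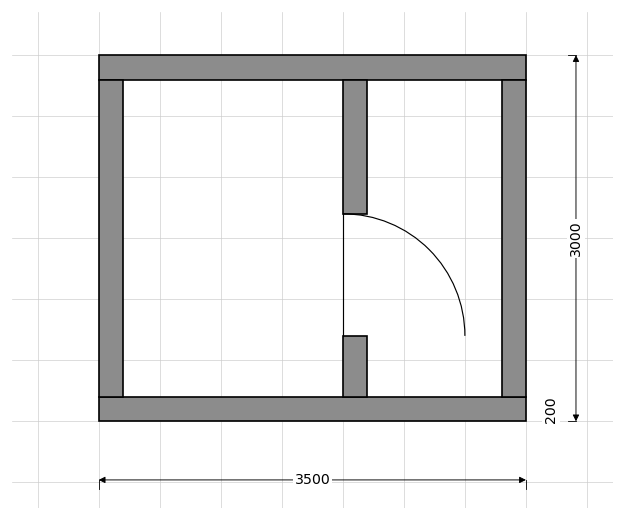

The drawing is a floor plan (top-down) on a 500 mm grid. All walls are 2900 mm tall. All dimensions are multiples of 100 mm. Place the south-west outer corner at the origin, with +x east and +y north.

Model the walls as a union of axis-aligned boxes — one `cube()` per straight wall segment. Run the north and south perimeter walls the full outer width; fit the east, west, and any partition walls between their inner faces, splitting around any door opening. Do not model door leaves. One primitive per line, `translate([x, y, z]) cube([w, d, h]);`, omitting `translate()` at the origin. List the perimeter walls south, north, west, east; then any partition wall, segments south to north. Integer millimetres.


cube([3500, 200, 2900]);
translate([0, 2800, 0]) cube([3500, 200, 2900]);
translate([0, 200, 0]) cube([200, 2600, 2900]);
translate([3300, 200, 0]) cube([200, 2600, 2900]);
translate([2000, 200, 0]) cube([200, 500, 2900]);
translate([2000, 1700, 0]) cube([200, 1100, 2900]);


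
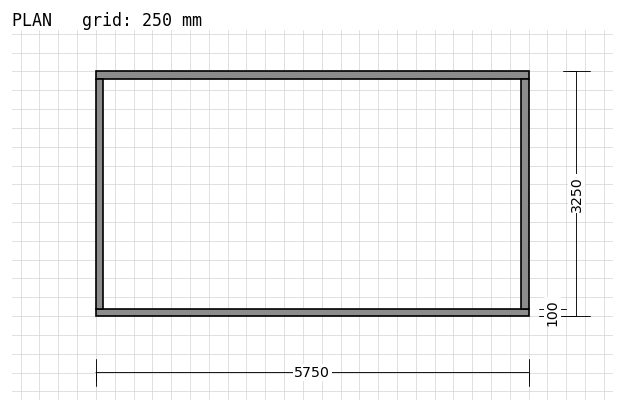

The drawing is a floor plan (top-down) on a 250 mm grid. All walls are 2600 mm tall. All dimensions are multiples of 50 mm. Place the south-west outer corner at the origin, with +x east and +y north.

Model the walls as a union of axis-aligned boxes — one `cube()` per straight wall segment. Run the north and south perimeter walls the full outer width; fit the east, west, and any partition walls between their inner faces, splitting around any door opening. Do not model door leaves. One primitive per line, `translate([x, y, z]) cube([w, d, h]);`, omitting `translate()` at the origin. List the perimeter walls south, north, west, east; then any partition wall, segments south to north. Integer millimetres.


cube([5750, 100, 2600]);
translate([0, 3150, 0]) cube([5750, 100, 2600]);
translate([0, 100, 0]) cube([100, 3050, 2600]);
translate([5650, 100, 0]) cube([100, 3050, 2600]);


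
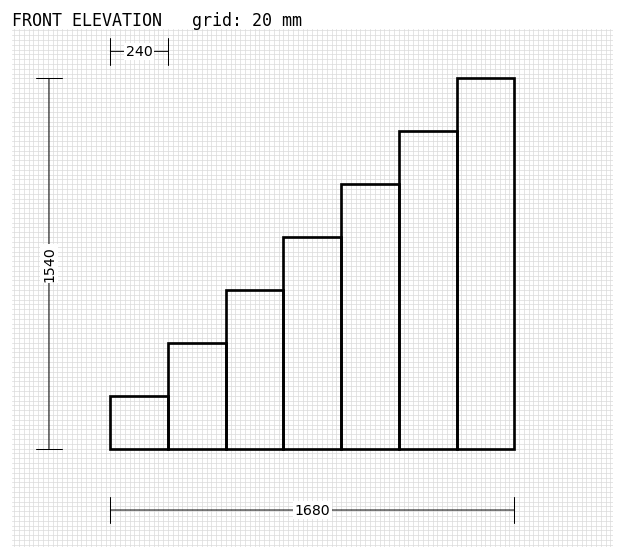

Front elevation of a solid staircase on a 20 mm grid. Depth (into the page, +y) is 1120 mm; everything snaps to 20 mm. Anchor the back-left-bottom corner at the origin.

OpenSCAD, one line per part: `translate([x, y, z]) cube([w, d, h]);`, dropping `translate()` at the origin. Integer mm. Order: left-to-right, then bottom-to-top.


cube([240, 1120, 220]);
translate([240, 0, 0]) cube([240, 1120, 440]);
translate([480, 0, 0]) cube([240, 1120, 660]);
translate([720, 0, 0]) cube([240, 1120, 880]);
translate([960, 0, 0]) cube([240, 1120, 1100]);
translate([1200, 0, 0]) cube([240, 1120, 1320]);
translate([1440, 0, 0]) cube([240, 1120, 1540]);


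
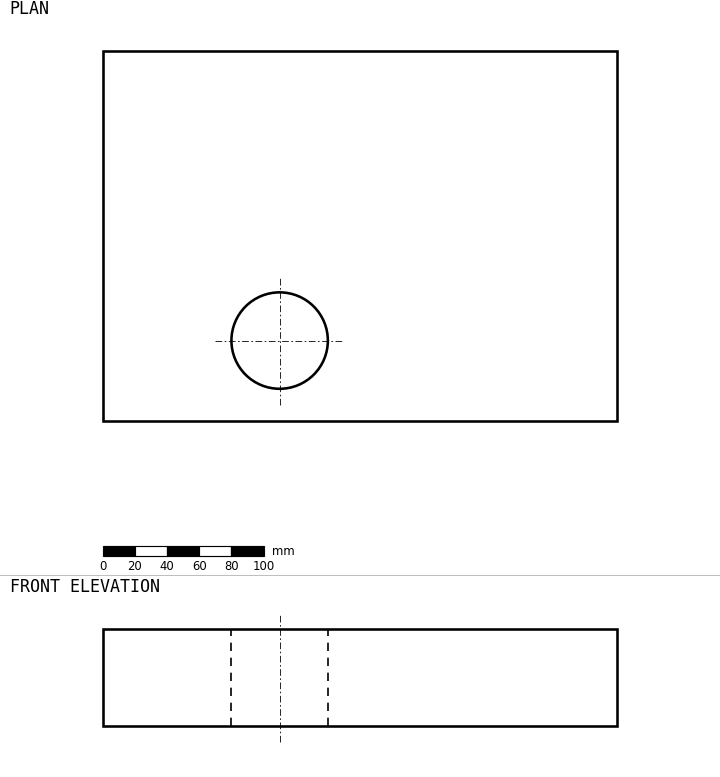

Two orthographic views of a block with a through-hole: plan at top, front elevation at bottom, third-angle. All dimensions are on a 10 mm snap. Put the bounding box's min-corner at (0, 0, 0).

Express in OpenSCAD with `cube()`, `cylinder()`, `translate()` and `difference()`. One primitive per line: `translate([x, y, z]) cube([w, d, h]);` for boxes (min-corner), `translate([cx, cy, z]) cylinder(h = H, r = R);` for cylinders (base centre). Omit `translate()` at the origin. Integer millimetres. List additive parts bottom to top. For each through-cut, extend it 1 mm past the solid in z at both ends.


difference() {
  cube([320, 230, 60]);
  translate([110, 50, -1]) cylinder(h = 62, r = 30);
}
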